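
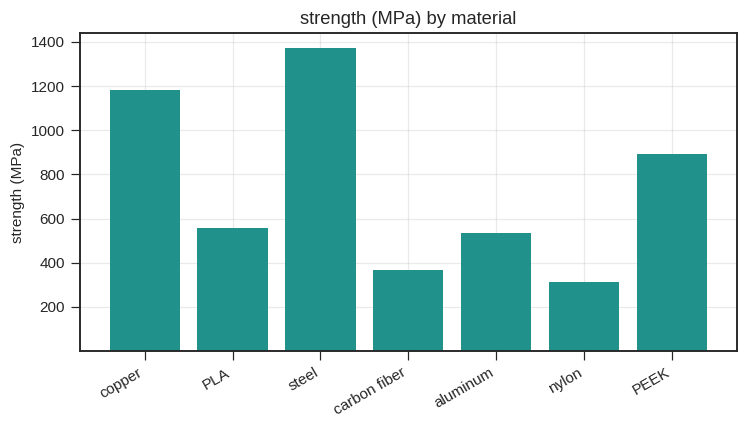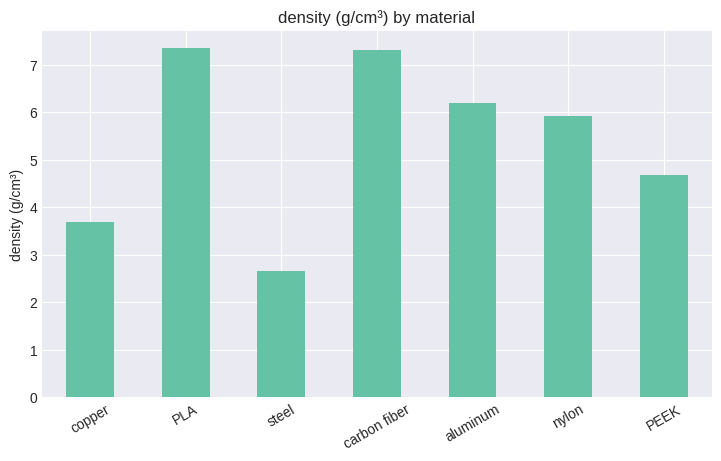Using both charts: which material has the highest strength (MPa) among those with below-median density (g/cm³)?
Chart 2 median density (g/cm³) ≈ 6; below-median materials: copper, steel, PEEK. Among those, steel has the highest strength (MPa) (≈ 1400).

steel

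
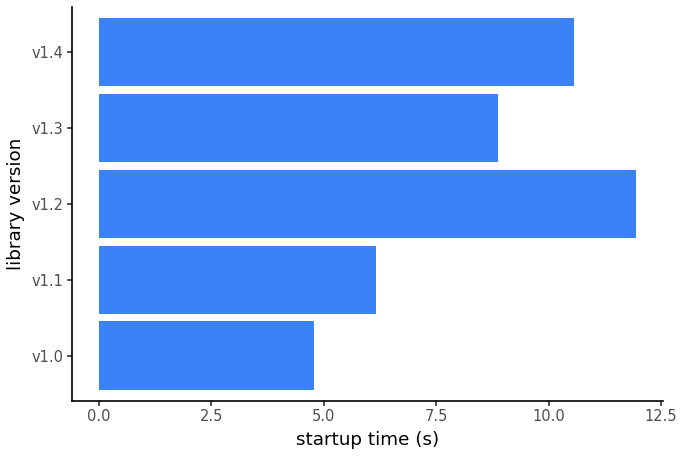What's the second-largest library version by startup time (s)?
Top 3: v1.2 ≈ 12, v1.4 ≈ 11, v1.3 ≈ 9.

v1.4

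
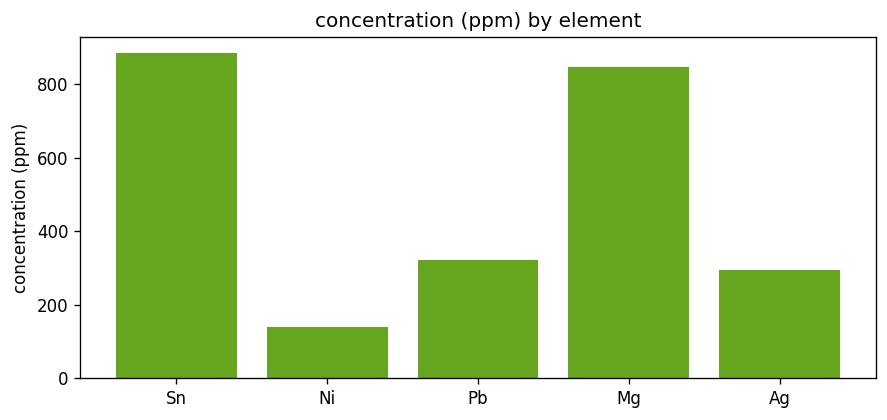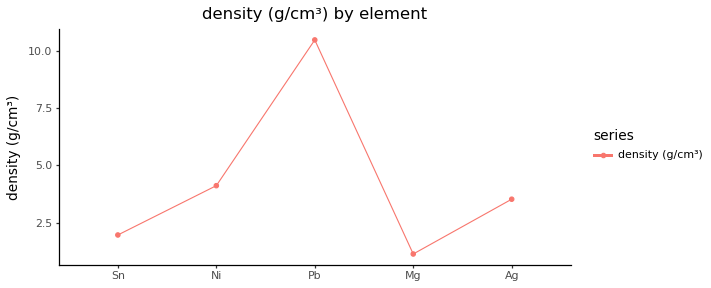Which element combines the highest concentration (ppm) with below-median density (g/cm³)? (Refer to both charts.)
Chart 2 median density (g/cm³) ≈ 4; below-median elements: Sn, Mg. Among those, Sn has the highest concentration (ppm) (≈ 900).

Sn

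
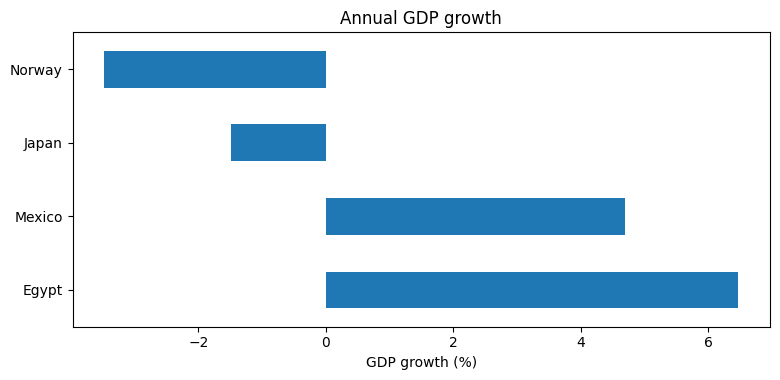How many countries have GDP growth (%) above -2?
3

Above -2: Egypt, Mexico, Japan.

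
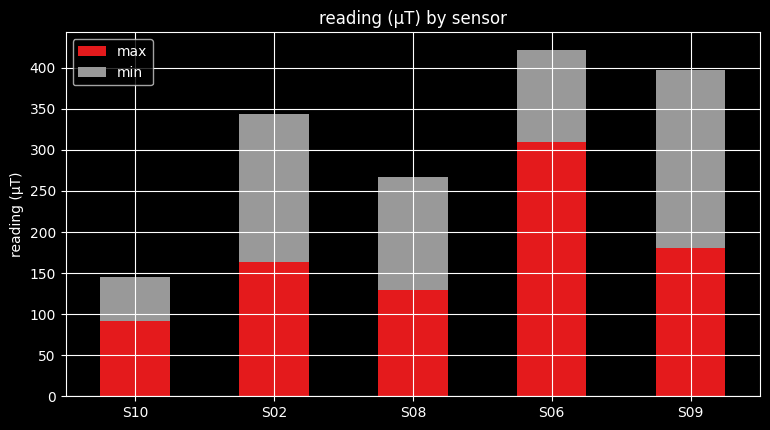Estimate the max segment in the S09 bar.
≈ 200

max top ≈ 200, bottom ≈ 0; segment ≈ 200.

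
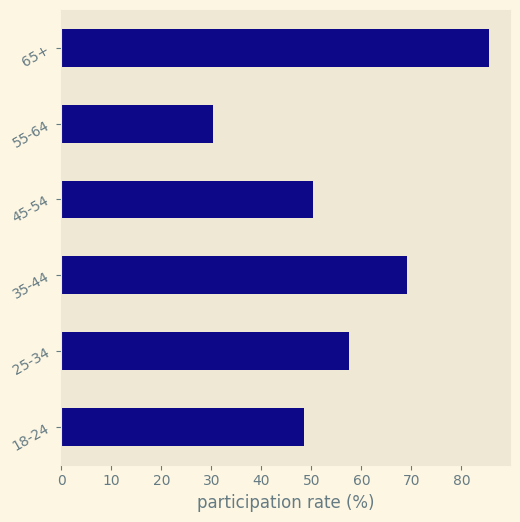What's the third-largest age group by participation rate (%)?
Top 4: 65+ ≈ 90, 35-44 ≈ 70, 25-34 ≈ 60, 45-54 ≈ 50.

25-34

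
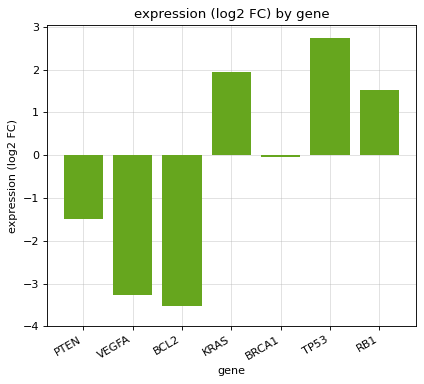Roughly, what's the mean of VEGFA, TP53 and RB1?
≈ 1

(-3 + 3 + 2) / 3 ≈ 1.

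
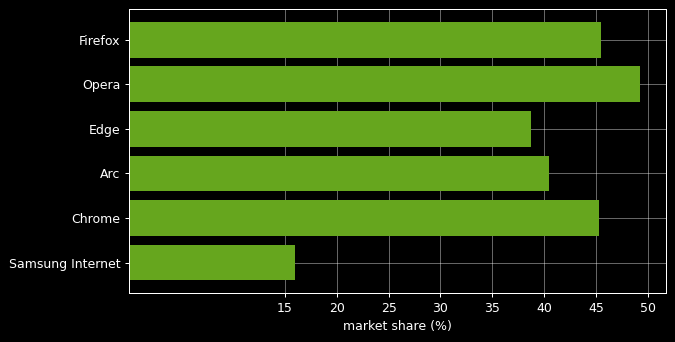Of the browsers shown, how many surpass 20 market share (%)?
Above 20: Firefox, Opera, Edge, Arc, Chrome.

5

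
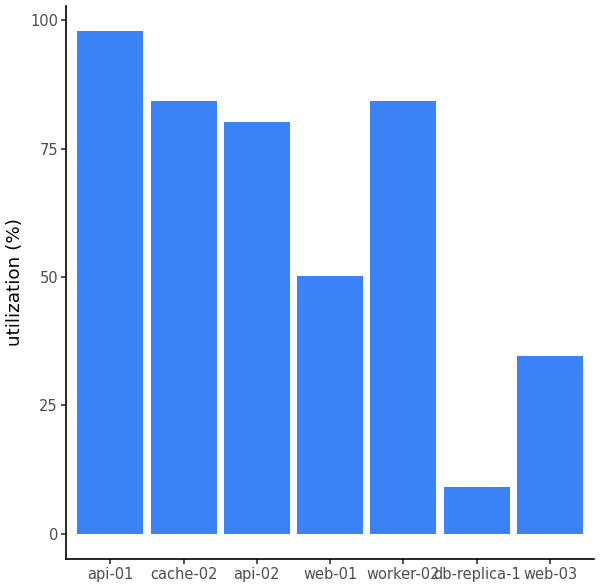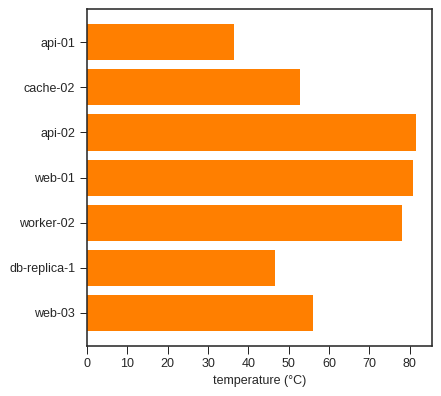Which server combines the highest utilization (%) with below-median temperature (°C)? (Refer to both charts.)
Chart 2 median temperature (°C) ≈ 60; below-median servers: api-01, cache-02, db-replica-1. Among those, api-01 has the highest utilization (%) (≈ 100).

api-01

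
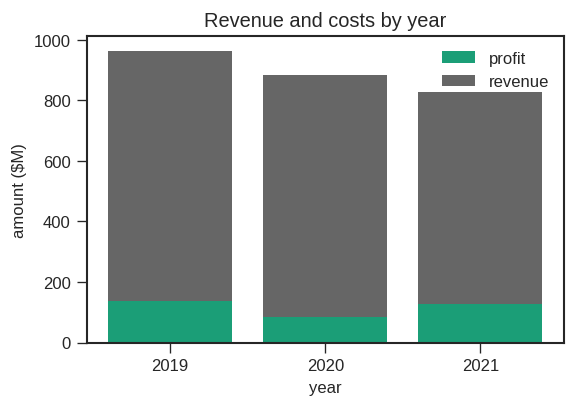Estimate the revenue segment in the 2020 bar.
≈ 800

revenue top ≈ 900, bottom ≈ 100; segment ≈ 800.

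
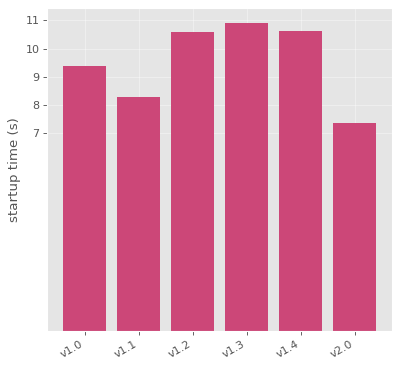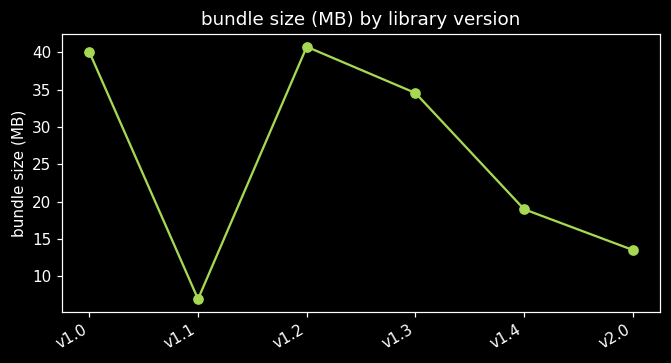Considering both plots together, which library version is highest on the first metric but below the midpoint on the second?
Chart 2 median bundle size (MB) ≈ 25; below-median library versions: v1.1, v1.4, v2.0. Among those, v1.4 has the highest startup time (s) (≈ 11).

v1.4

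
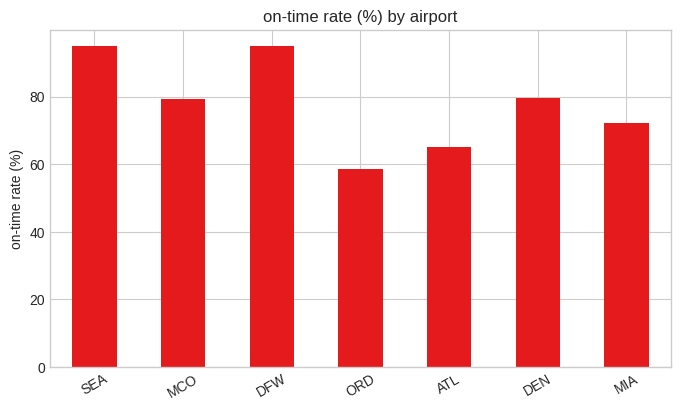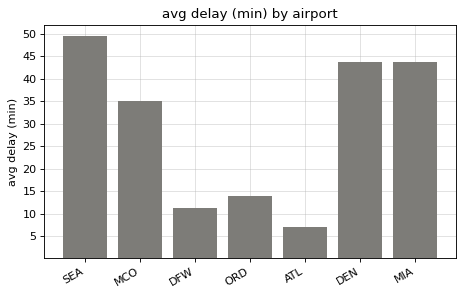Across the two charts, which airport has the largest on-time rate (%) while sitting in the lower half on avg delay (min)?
Chart 2 median avg delay (min) ≈ 35; below-median airports: DFW, ORD, ATL. Among those, DFW has the highest on-time rate (%) (≈ 90).

DFW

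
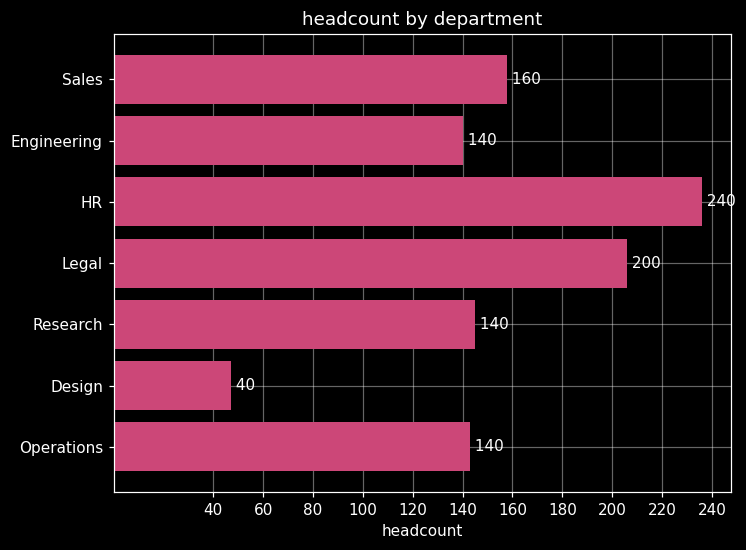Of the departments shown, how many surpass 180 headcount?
Above 180: HR, Legal.

2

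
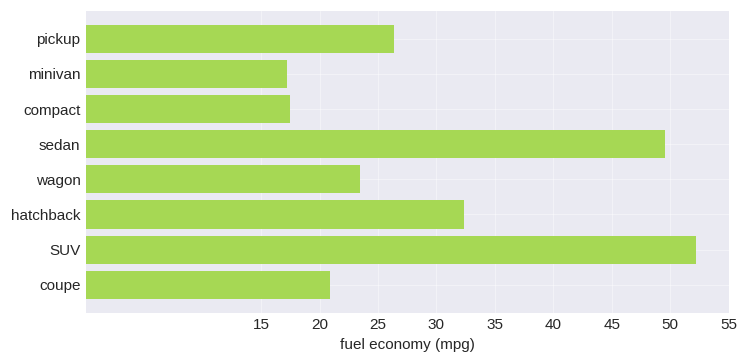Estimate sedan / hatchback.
sedan ≈ 50, hatchback ≈ 30; 50/30 ≈ 1.67.

≈ 1.67×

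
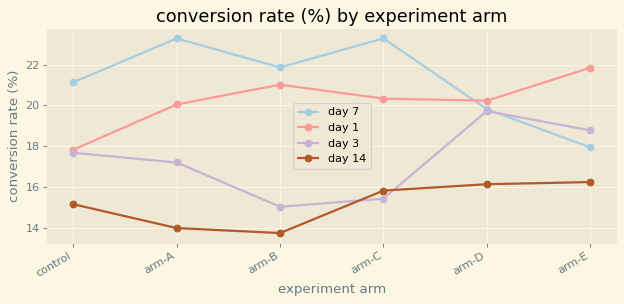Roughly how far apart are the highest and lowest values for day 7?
≈ 5

Max arm-C ≈ 23, min arm-E ≈ 18; range ≈ 5.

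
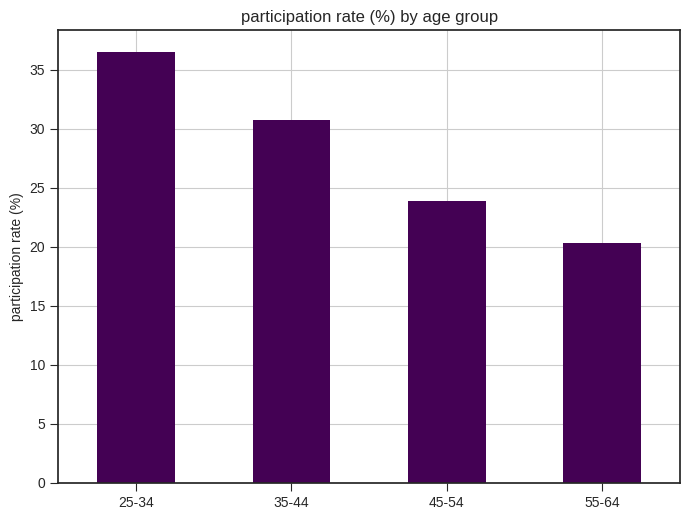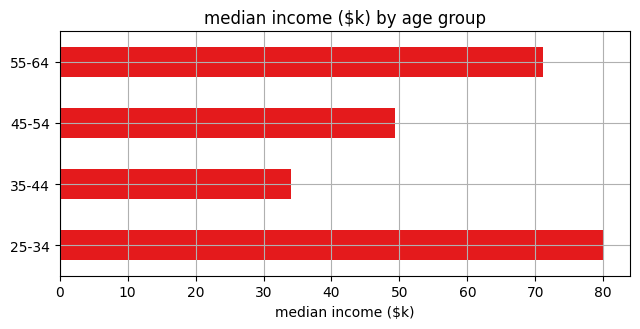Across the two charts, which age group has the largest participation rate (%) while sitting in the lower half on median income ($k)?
Chart 2 median median income ($k) ≈ 60; below-median age groups: 35-44, 45-54. Among those, 35-44 has the highest participation rate (%) (≈ 30).

35-44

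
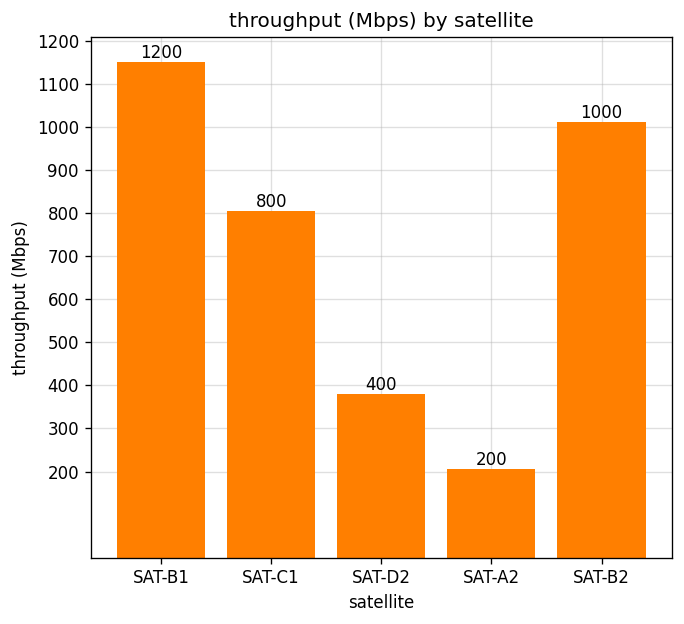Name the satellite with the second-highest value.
SAT-B2

Top 3: SAT-B1 ≈ 1200, SAT-B2 ≈ 1000, SAT-C1 ≈ 800.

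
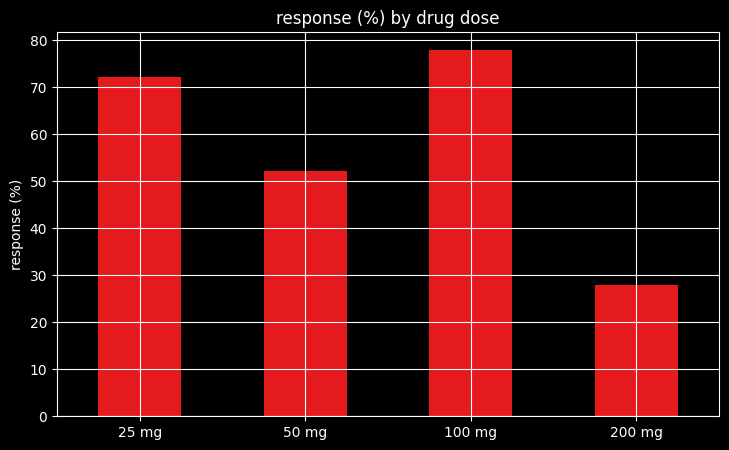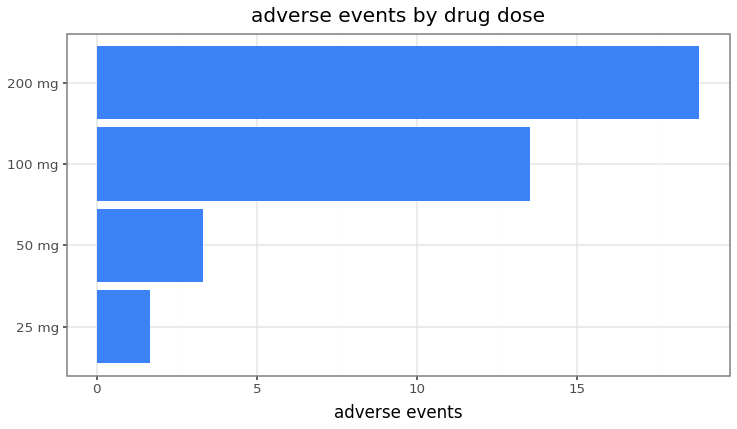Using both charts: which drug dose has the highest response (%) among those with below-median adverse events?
25 mg

Chart 2 median adverse events ≈ 8; below-median drug doses: 25 mg, 50 mg. Among those, 25 mg has the highest response (%) (≈ 70).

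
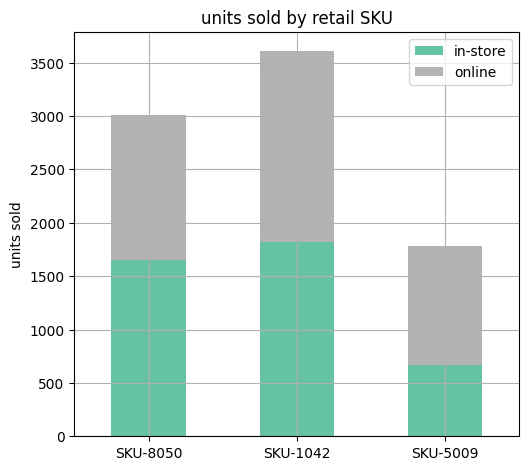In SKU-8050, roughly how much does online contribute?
≈ 1500

online top ≈ 3000, bottom ≈ 1500; segment ≈ 1500.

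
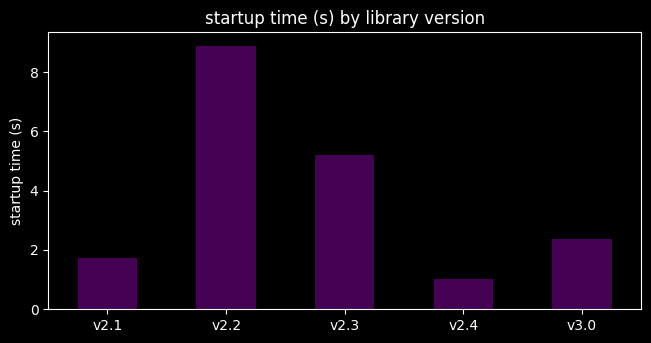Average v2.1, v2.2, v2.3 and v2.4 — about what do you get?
(2 + 9 + 5 + 1) / 4 ≈ 4.

≈ 4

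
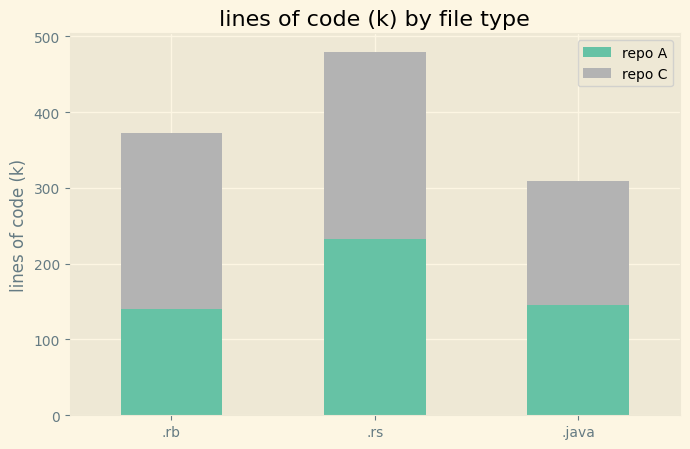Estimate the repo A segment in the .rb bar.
≈ 150

repo A top ≈ 150, bottom ≈ 0; segment ≈ 150.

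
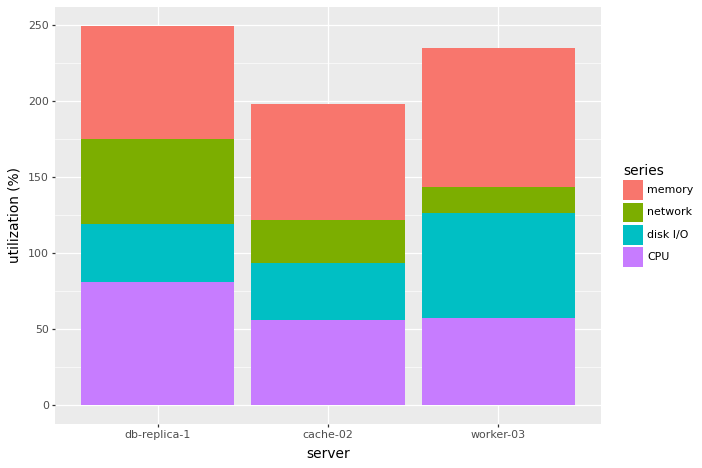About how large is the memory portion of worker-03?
≈ 75

memory top ≈ 225, bottom ≈ 150; segment ≈ 75.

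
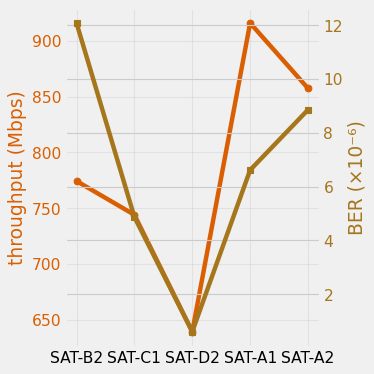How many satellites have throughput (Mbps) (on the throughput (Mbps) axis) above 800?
Above 800: SAT-A1, SAT-A2.

2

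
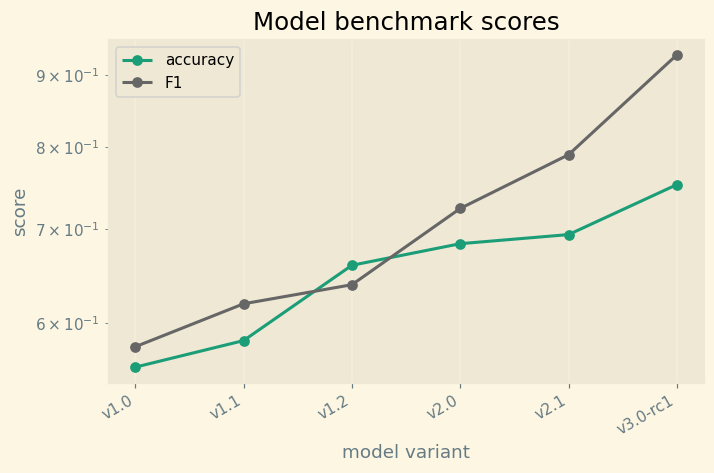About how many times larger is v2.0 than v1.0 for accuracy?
v2.0 ≈ 0.70, v1.0 ≈ 0.55; 0.70/0.55 ≈ 1.27.

≈ 1.27×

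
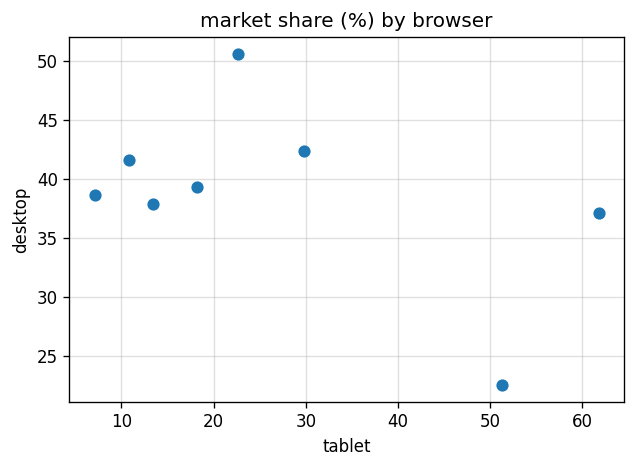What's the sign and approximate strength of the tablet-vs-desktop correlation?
Points are negatively correlated; moderate (|r| ≈ 0.5).

negative, moderate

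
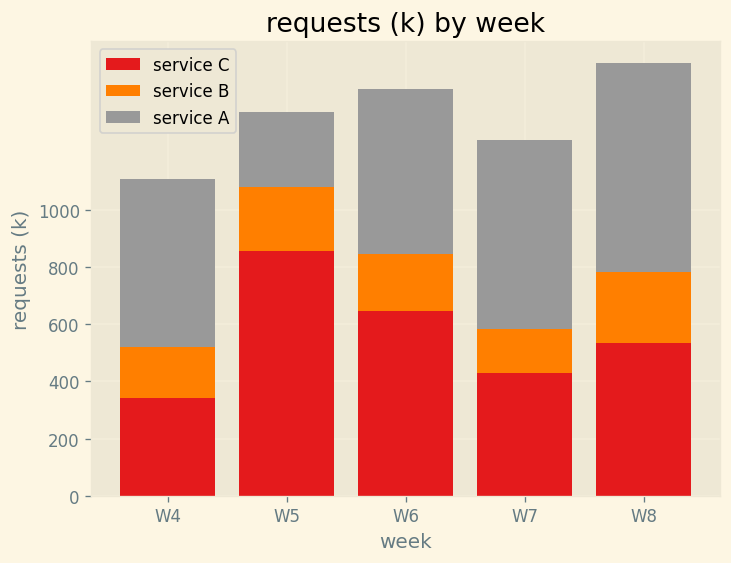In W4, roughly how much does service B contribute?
service B top ≈ 600, bottom ≈ 400; segment ≈ 200.

≈ 200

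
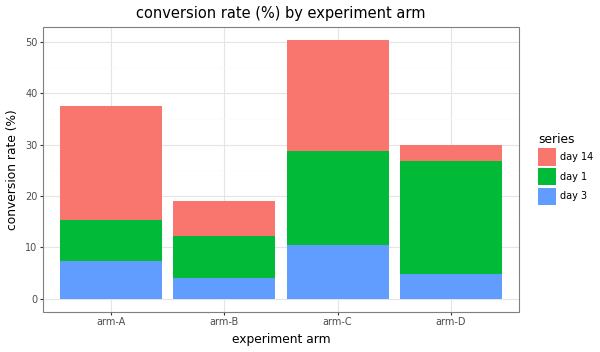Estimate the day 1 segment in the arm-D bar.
day 1 top ≈ 25, bottom ≈ 5; segment ≈ 20.

≈ 20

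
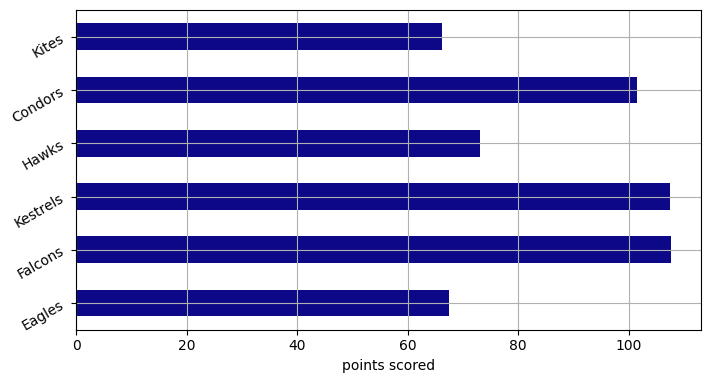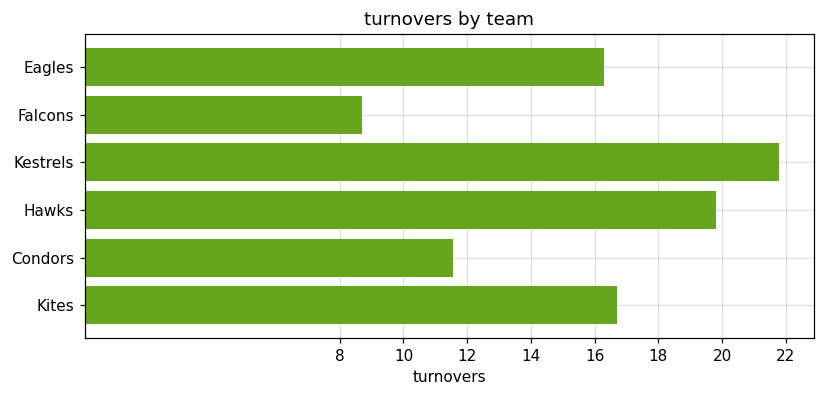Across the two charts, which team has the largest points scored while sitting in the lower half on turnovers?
Falcons

Chart 2 median turnovers ≈ 16; below-median teams: Eagles, Falcons, Condors. Among those, Falcons has the highest points scored (≈ 110).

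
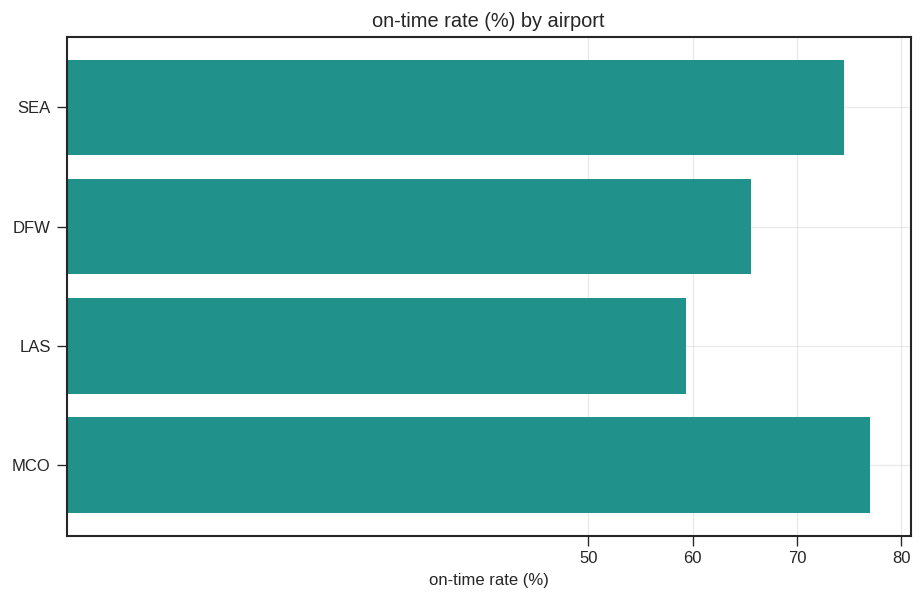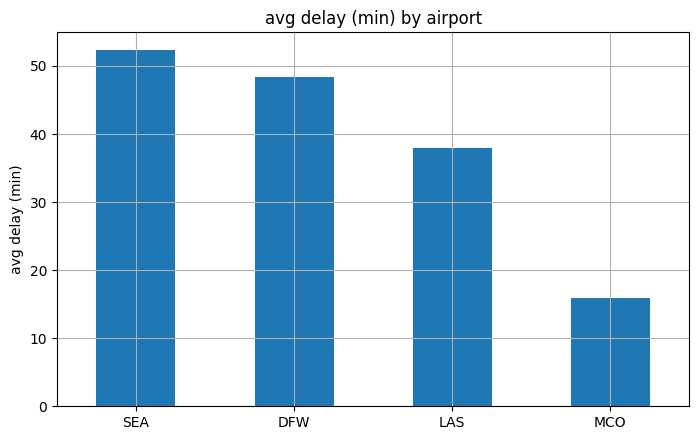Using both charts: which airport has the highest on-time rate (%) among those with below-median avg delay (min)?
MCO

Chart 2 median avg delay (min) ≈ 45; below-median airports: LAS, MCO. Among those, MCO has the highest on-time rate (%) (≈ 80).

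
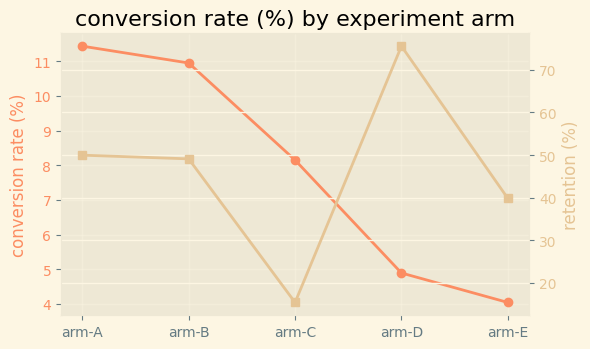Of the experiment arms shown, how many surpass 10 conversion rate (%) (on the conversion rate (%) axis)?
2

Above 10: arm-A, arm-B.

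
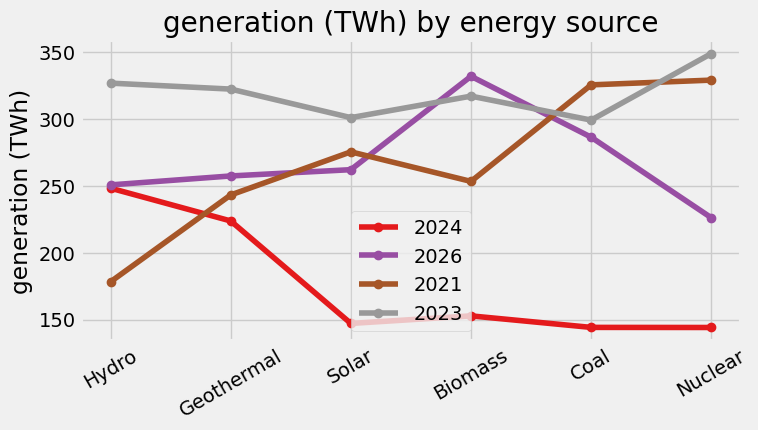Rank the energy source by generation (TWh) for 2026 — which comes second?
Top 3 for 2026: Biomass ≈ 340, Coal ≈ 280, Solar ≈ 260.

Coal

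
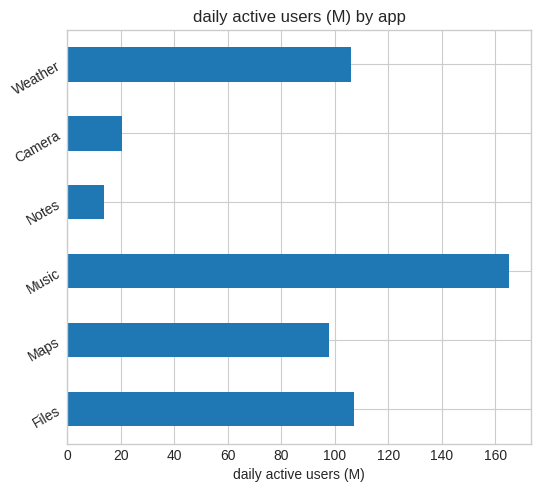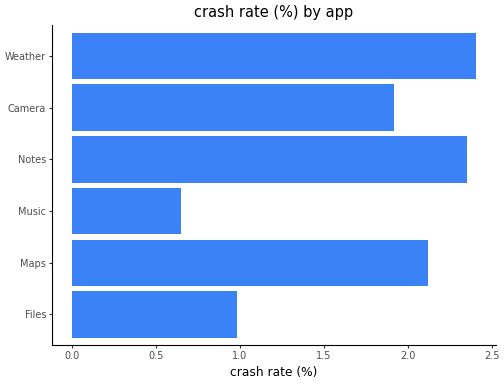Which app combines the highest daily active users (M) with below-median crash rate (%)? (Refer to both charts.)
Chart 2 median crash rate (%) ≈ 2; below-median apps: Files, Music, Camera. Among those, Music has the highest daily active users (M) (≈ 160).

Music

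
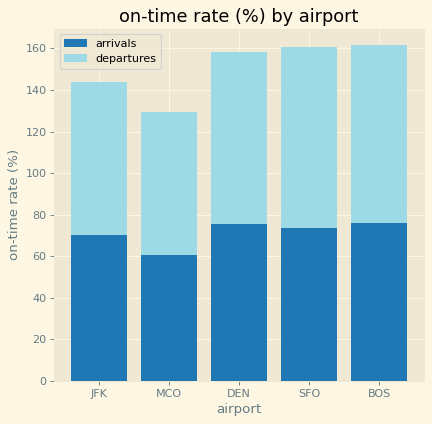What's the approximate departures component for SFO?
departures top ≈ 160, bottom ≈ 80; segment ≈ 80.

≈ 80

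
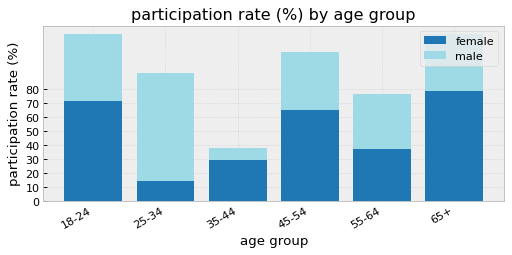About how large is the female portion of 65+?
female top ≈ 80, bottom ≈ 0; segment ≈ 80.

≈ 80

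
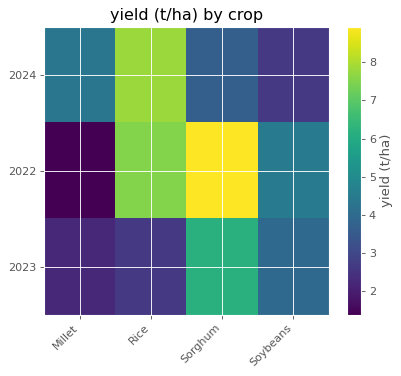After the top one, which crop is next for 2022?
Top 3 for 2022: Sorghum ≈ 9, Rice ≈ 8, Soybeans ≈ 4.

Rice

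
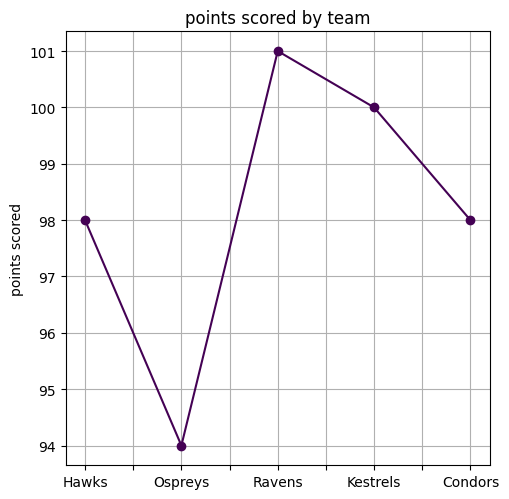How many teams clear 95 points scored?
Above 95: Hawks, Ravens, Kestrels, Condors.

4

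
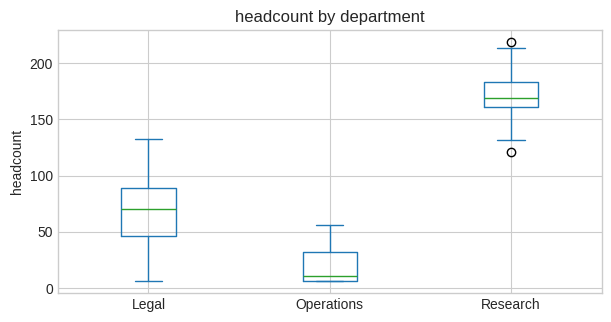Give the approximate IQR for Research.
Q3 ≈ 180, Q1 ≈ 160; IQR ≈ 20.

≈ 20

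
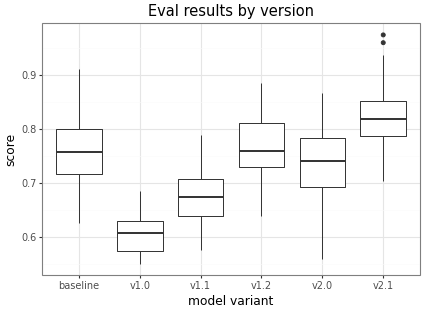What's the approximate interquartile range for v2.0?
Q3 ≈ 0.78, Q1 ≈ 0.70; IQR ≈ 0.08.

≈ 0.08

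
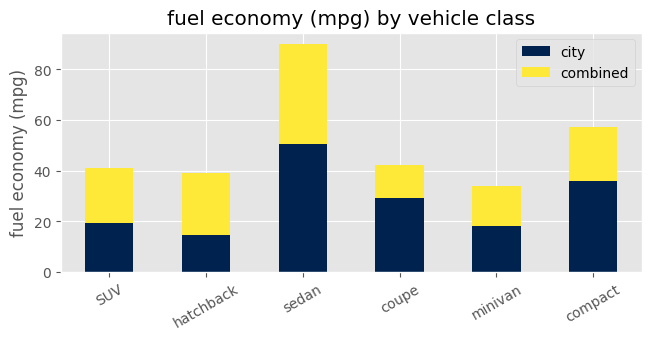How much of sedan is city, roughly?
≈ 50

city top ≈ 50, bottom ≈ 0; segment ≈ 50.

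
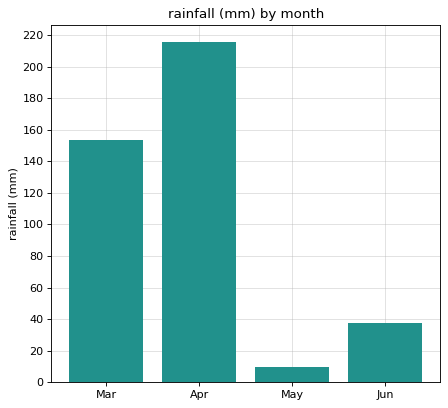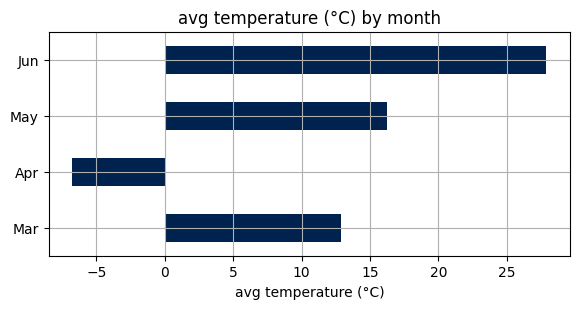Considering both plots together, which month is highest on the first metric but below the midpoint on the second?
Chart 2 median avg temperature (°C) ≈ 15; below-median months: Mar, Apr. Among those, Apr has the highest rainfall (mm) (≈ 220).

Apr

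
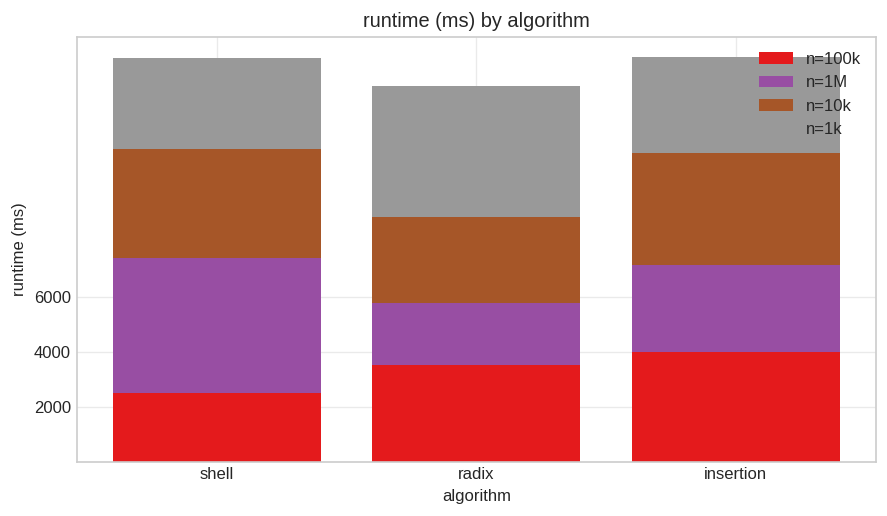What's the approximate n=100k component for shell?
n=100k top ≈ 2000, bottom ≈ 0; segment ≈ 2000.

≈ 2000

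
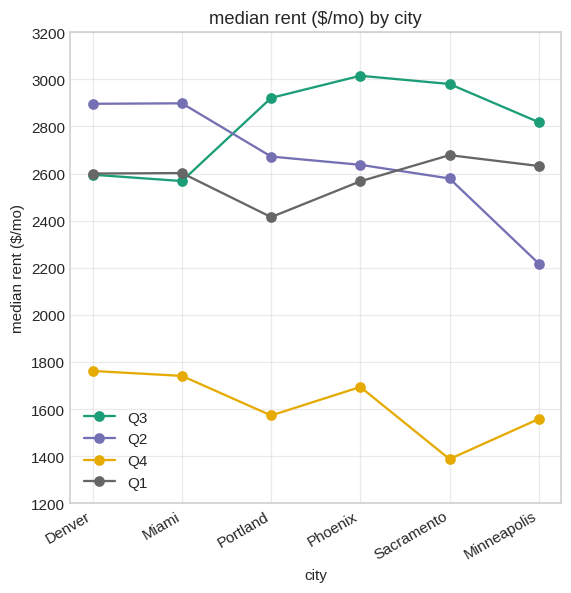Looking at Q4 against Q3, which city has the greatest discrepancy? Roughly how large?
Sacramento: Q4 ≈ 1400, Q3 ≈ 3000 → gap ≈ 1600. Next-largest (Portland) is only ≈ 1400.

Sacramento, ≈ 1600 $/mo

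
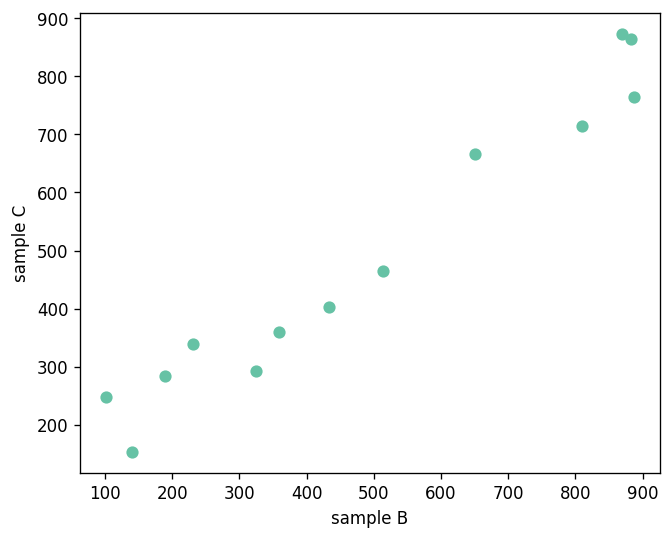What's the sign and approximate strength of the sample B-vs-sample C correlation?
positive, strong

Points are positively correlated; strong (|r| ≈ 1.0).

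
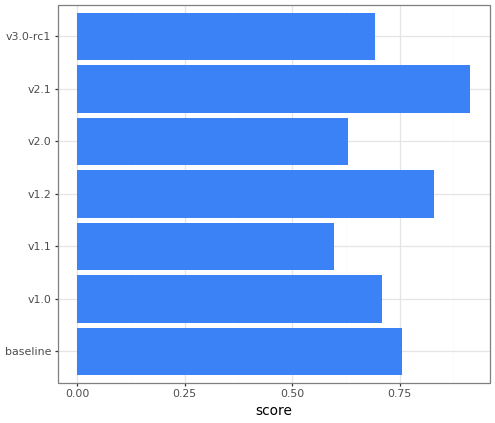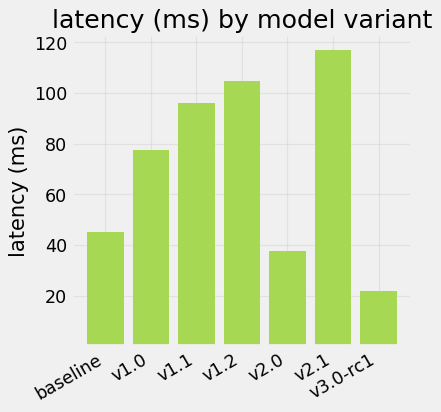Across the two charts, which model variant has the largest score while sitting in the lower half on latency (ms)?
Chart 2 median latency (ms) ≈ 80; below-median model variants: baseline, v2.0, v3.0-rc1. Among those, baseline has the highest score (≈ 0.8).

baseline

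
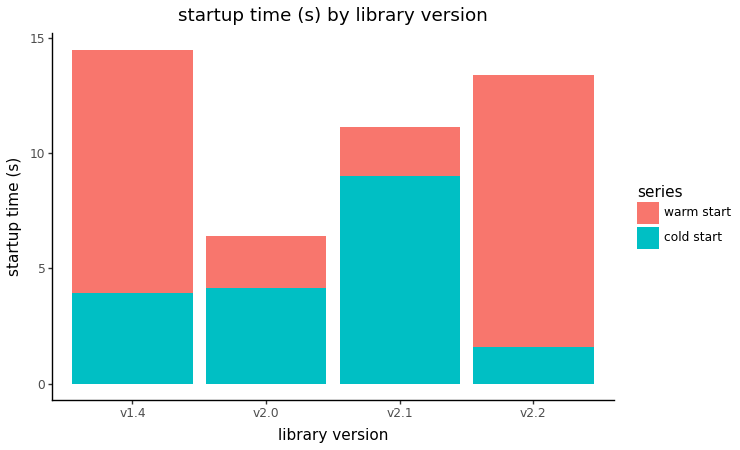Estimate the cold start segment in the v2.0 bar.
cold start top ≈ 4, bottom ≈ 0; segment ≈ 4.

≈ 4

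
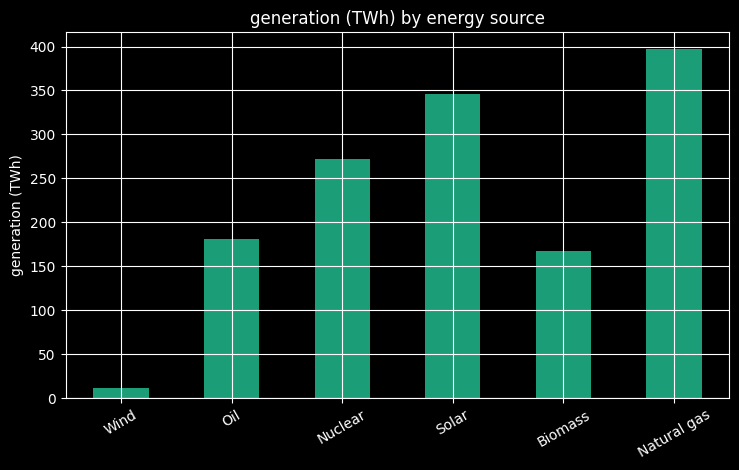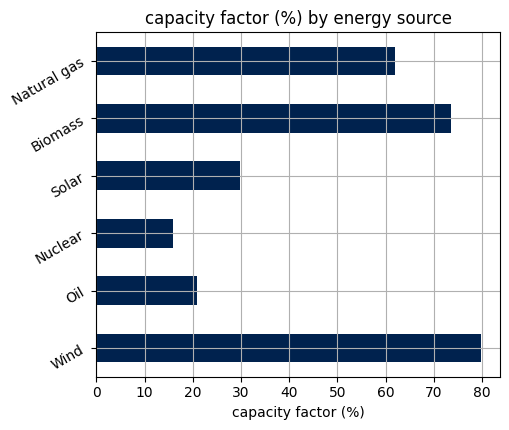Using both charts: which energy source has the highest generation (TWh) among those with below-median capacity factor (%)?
Solar

Chart 2 median capacity factor (%) ≈ 50; below-median energy sources: Oil, Nuclear, Solar. Among those, Solar has the highest generation (TWh) (≈ 350).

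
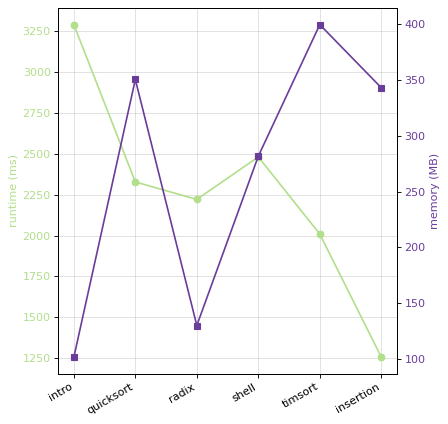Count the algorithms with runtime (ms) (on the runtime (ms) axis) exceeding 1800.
5

Above 1800: intro, quicksort, radix, shell, timsort.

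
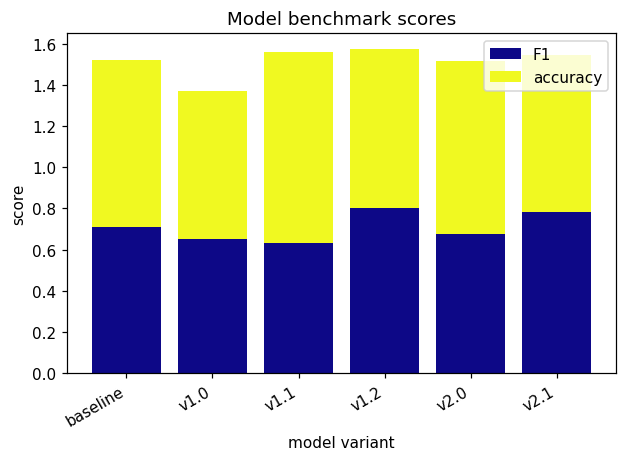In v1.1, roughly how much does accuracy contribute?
accuracy top ≈ 1.6, bottom ≈ 0.6; segment ≈ 1.0.

≈ 1.0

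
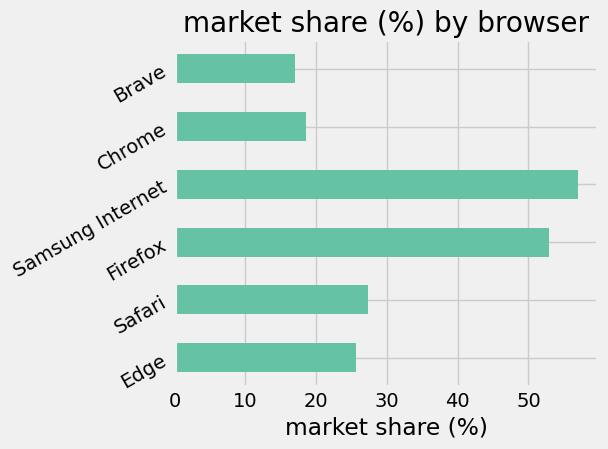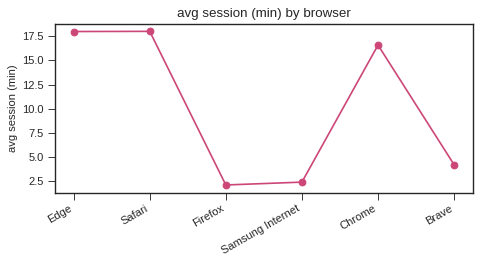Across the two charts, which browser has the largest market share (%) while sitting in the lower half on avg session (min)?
Chart 2 median avg session (min) ≈ 10; below-median browsers: Firefox, Samsung Internet, Brave. Among those, Samsung Internet has the highest market share (%) (≈ 60).

Samsung Internet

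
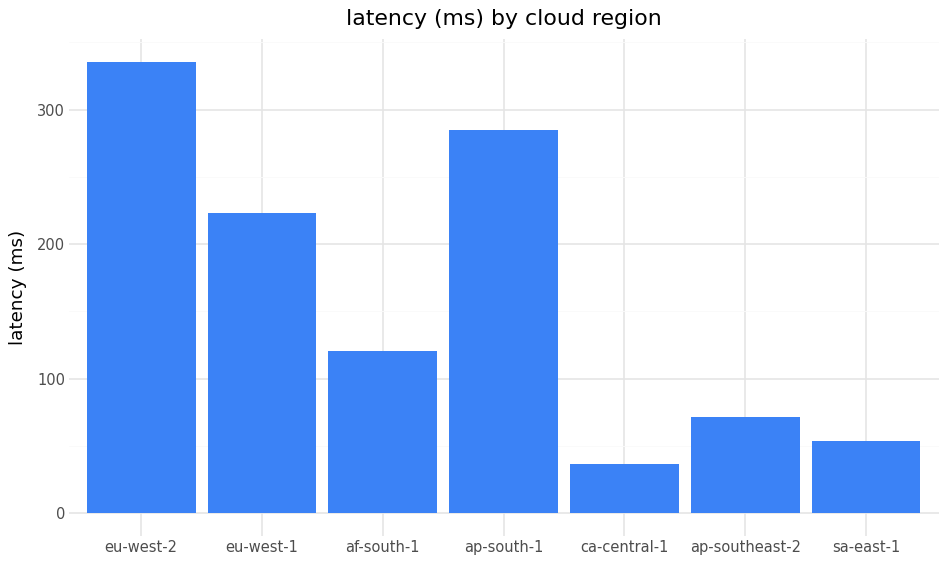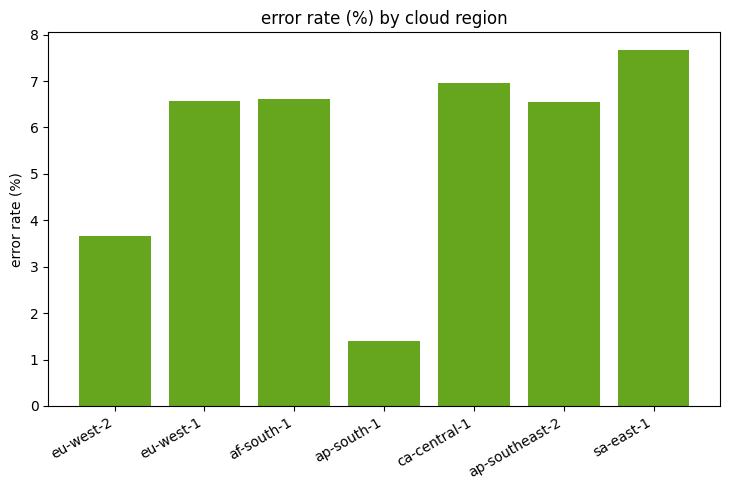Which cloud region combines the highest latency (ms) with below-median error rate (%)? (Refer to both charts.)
Chart 2 median error rate (%) ≈ 7; below-median cloud regions: eu-west-2, ap-south-1, ap-southeast-2. Among those, eu-west-2 has the highest latency (ms) (≈ 350).

eu-west-2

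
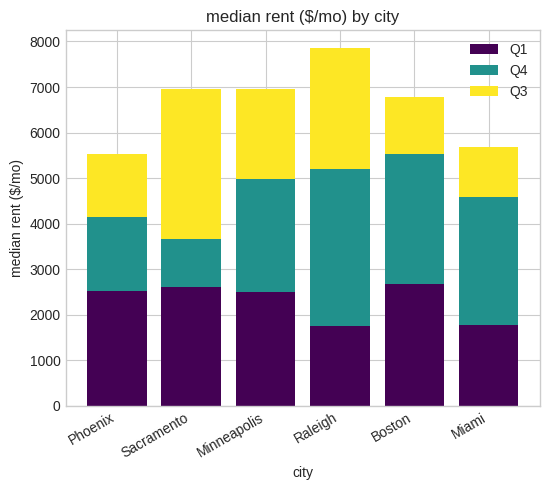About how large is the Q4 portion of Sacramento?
≈ 1000

Q4 top ≈ 4000, bottom ≈ 3000; segment ≈ 1000.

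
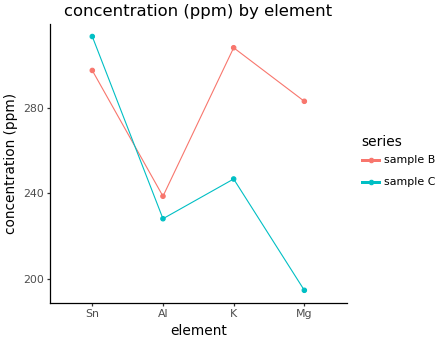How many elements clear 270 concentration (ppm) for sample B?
3

Above 270: Sn, K, Mg.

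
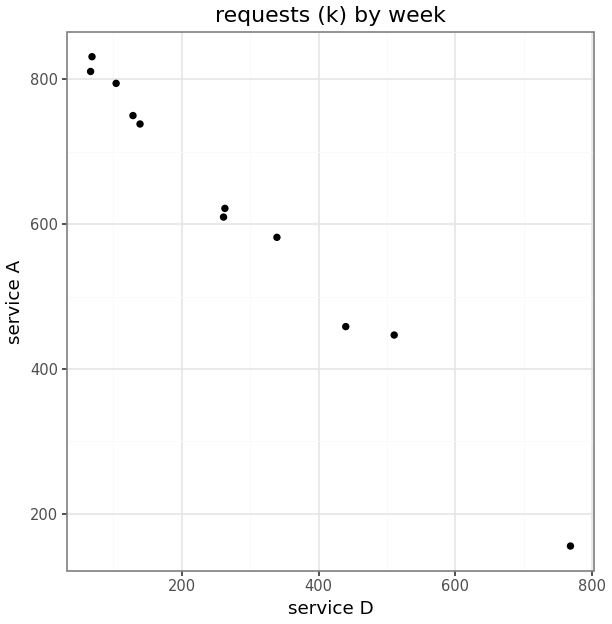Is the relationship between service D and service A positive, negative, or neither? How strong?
Points are negatively correlated; strong (|r| ≈ 1.0).

negative, strong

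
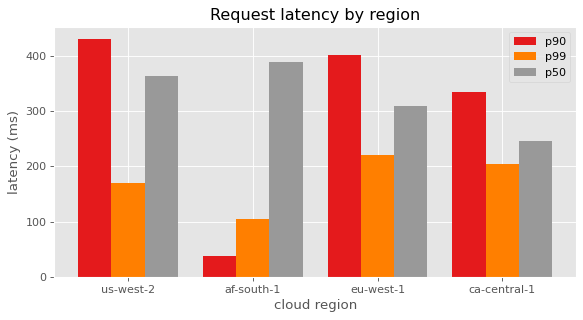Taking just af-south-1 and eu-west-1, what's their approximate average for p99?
(100 + 200) / 2 ≈ 150.

≈ 150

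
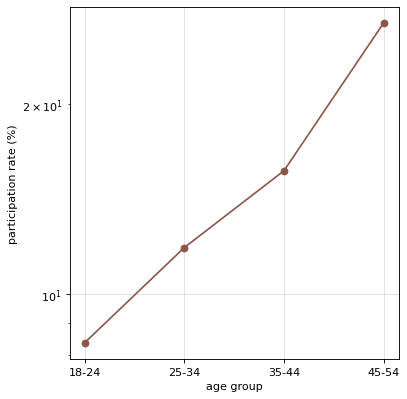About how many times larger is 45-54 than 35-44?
45-54 ≈ 26, 35-44 ≈ 16; 26/16 ≈ 1.62.

≈ 1.62×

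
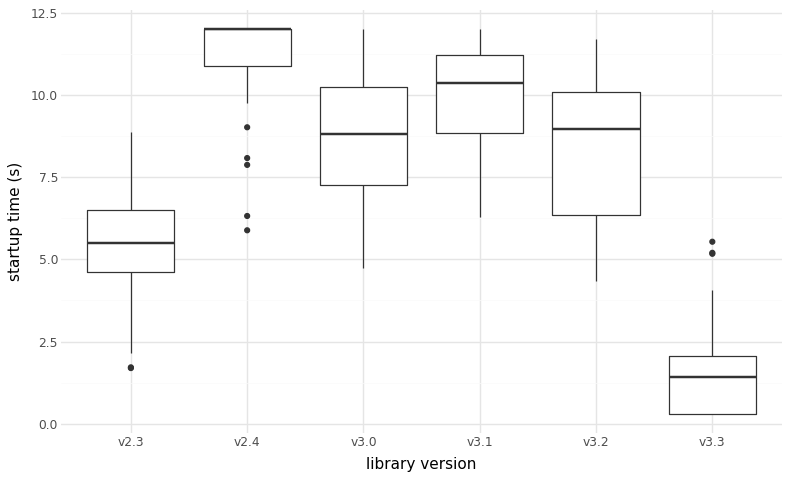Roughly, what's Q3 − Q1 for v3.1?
Q3 ≈ 11, Q1 ≈ 9; IQR ≈ 2.

≈ 2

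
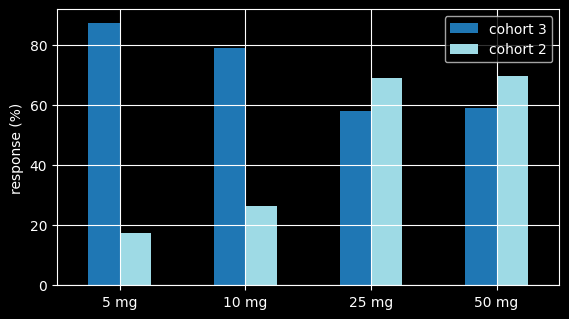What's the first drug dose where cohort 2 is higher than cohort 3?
25 mg

10 mg: cohort 2 ≈ 30 vs cohort 3 ≈ 80 (not yet); 25 mg: cohort 2 ≈ 70 vs cohort 3 ≈ 60 (first crossover).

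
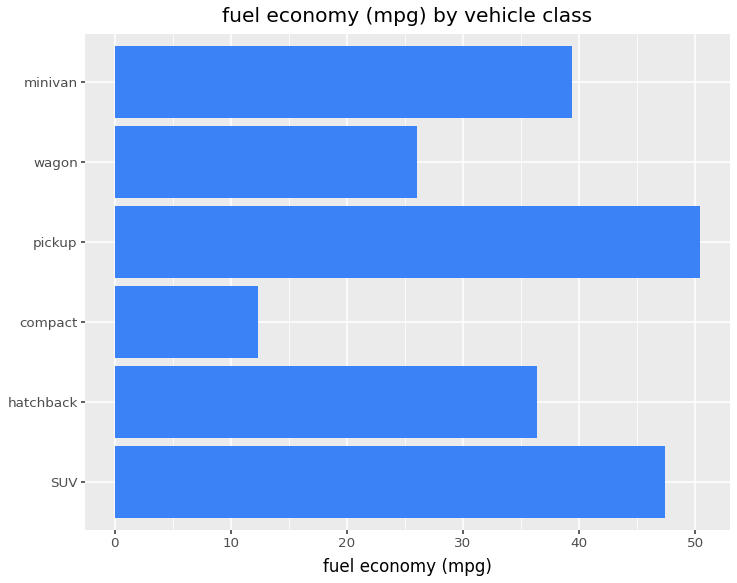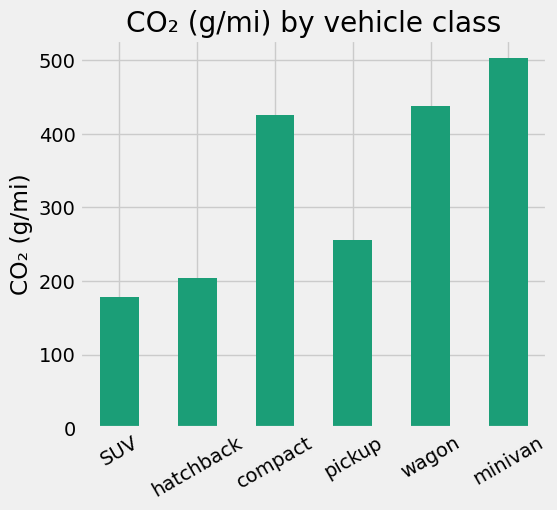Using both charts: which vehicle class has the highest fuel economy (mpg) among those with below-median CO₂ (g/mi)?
pickup

Chart 2 median CO₂ (g/mi) ≈ 350; below-median vehicle classes: SUV, hatchback, pickup. Among those, pickup has the highest fuel economy (mpg) (≈ 50).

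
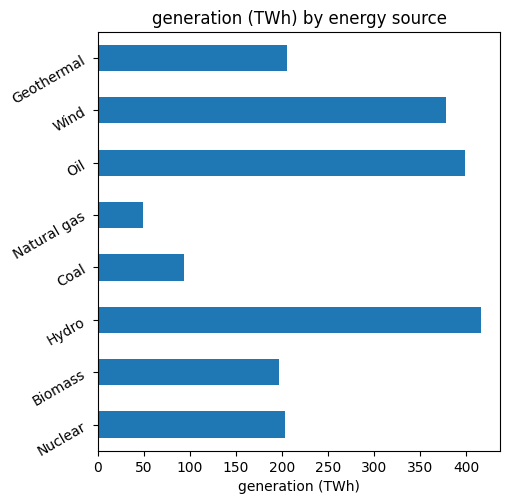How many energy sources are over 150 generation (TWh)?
Above 150: Nuclear, Biomass, Hydro, Oil, Wind, Geothermal.

6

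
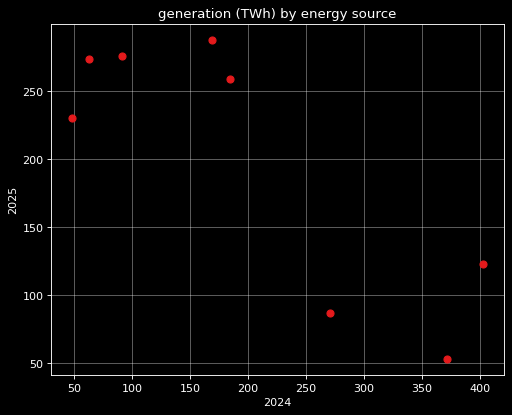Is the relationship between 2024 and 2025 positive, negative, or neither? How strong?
Points are negatively correlated; strong (|r| ≈ 0.8).

negative, strong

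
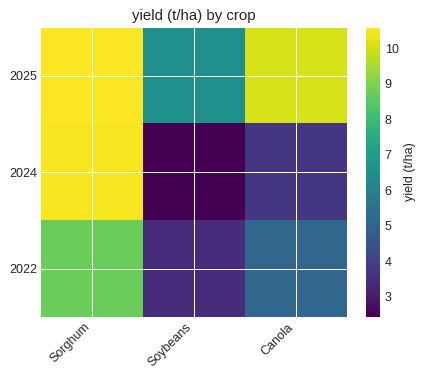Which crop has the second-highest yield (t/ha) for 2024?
Top 3 for 2024: Sorghum ≈ 10, Canola ≈ 4, Soybeans ≈ 2.

Canola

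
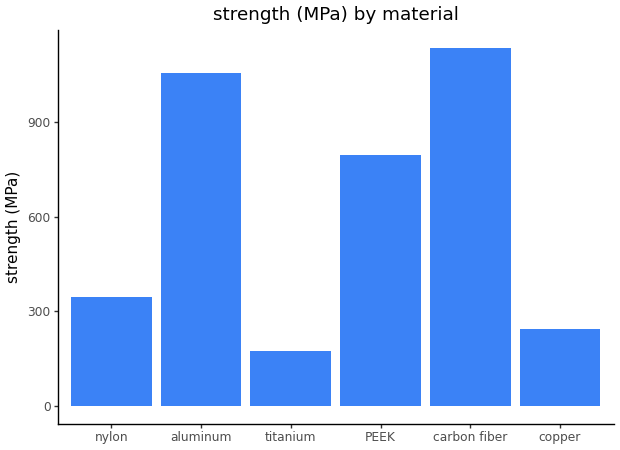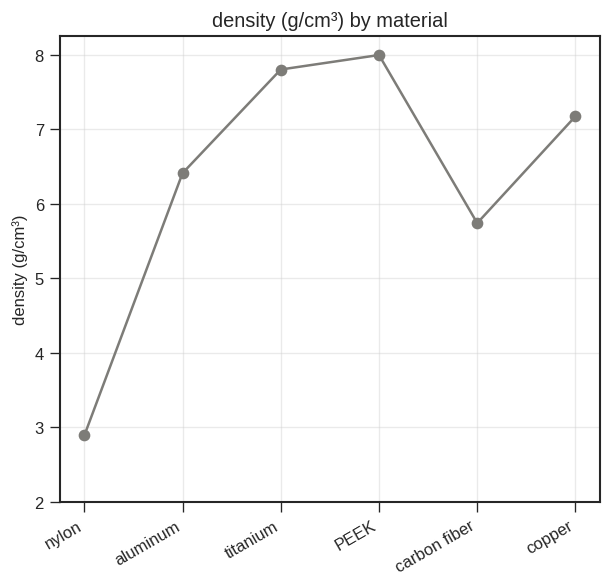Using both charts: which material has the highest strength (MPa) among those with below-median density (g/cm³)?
Chart 2 median density (g/cm³) ≈ 7; below-median materials: nylon, aluminum, carbon fiber. Among those, carbon fiber has the highest strength (MPa) (≈ 1200).

carbon fiber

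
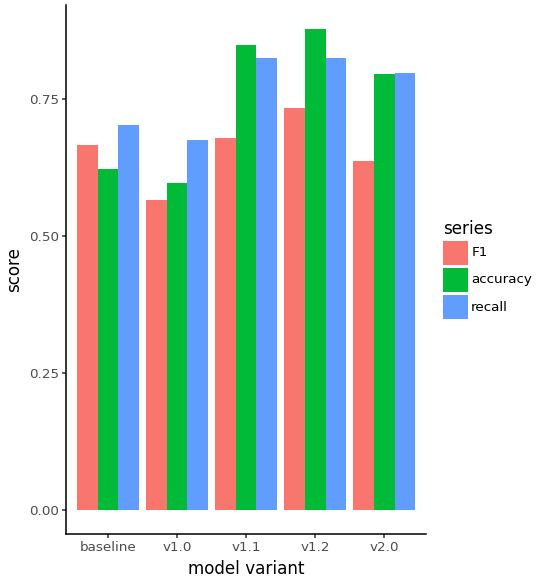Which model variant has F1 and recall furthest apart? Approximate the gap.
v2.0, ≈ 0.2

v2.0: F1 ≈ 0.6, recall ≈ 0.8 → gap ≈ 0.2. Next-largest (v1.1) is only ≈ 0.1.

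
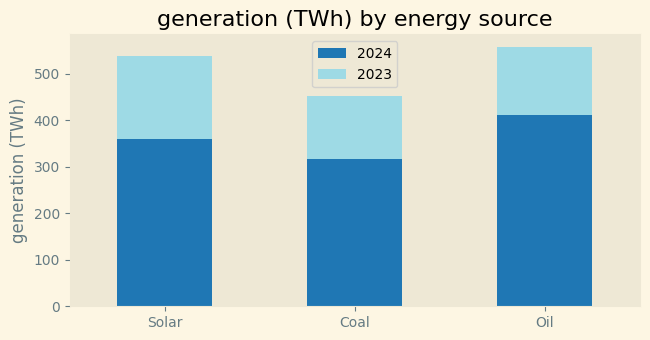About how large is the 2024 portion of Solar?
≈ 350

2024 top ≈ 350, bottom ≈ 0; segment ≈ 350.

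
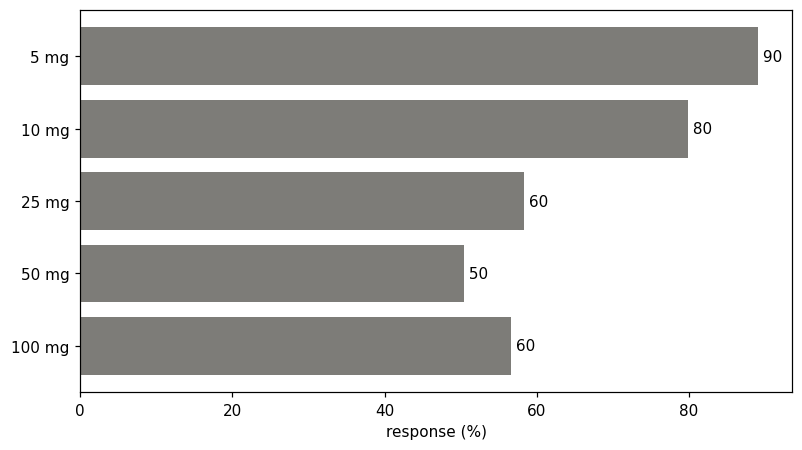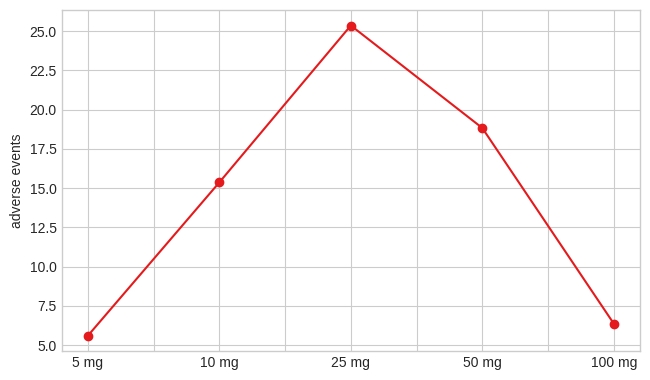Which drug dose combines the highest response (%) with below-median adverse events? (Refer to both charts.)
5 mg

Chart 2 median adverse events ≈ 15; below-median drug doses: 5 mg, 100 mg. Among those, 5 mg has the highest response (%) (≈ 90).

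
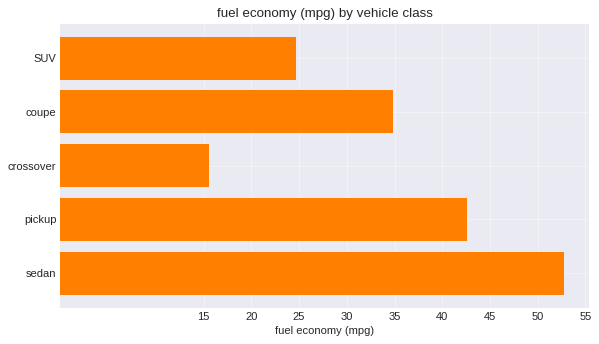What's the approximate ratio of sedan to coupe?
≈ 1.57×

sedan ≈ 55, coupe ≈ 35; 55/35 ≈ 1.57.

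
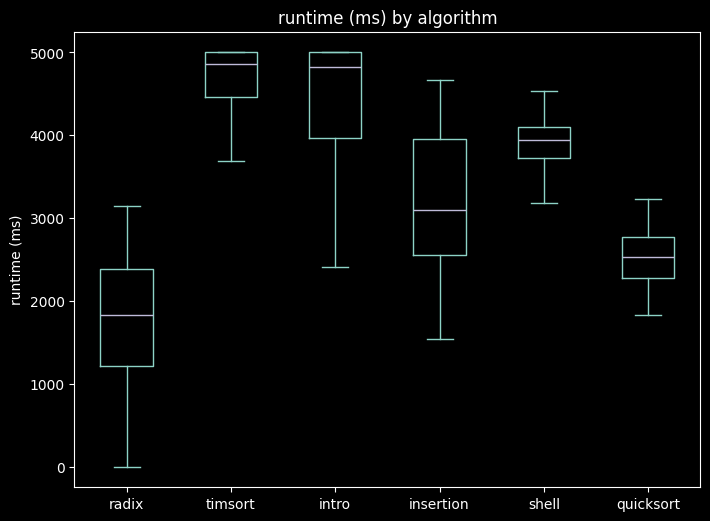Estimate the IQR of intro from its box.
≈ 1000

Q3 ≈ 5000, Q1 ≈ 4000; IQR ≈ 1000.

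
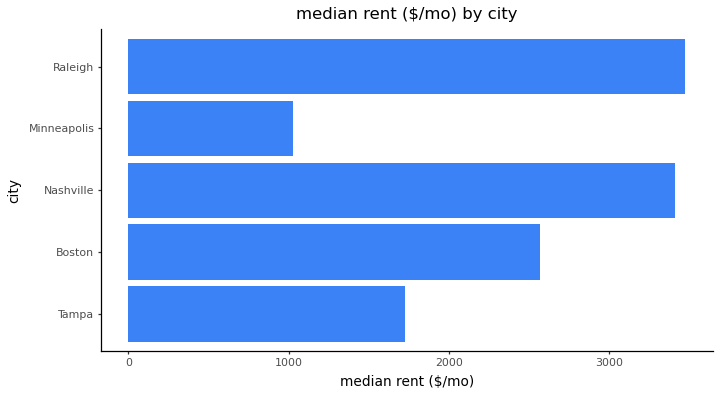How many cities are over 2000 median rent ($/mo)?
Above 2000: Boston, Nashville, Raleigh.

3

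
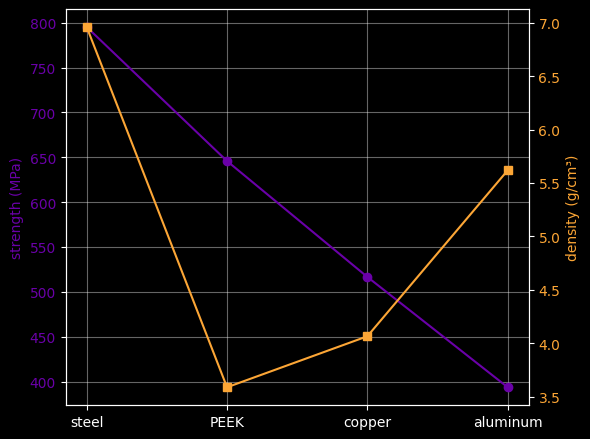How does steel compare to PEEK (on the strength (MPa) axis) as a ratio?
≈ 1.23×

steel ≈ 800, PEEK ≈ 650; 800/650 ≈ 1.23.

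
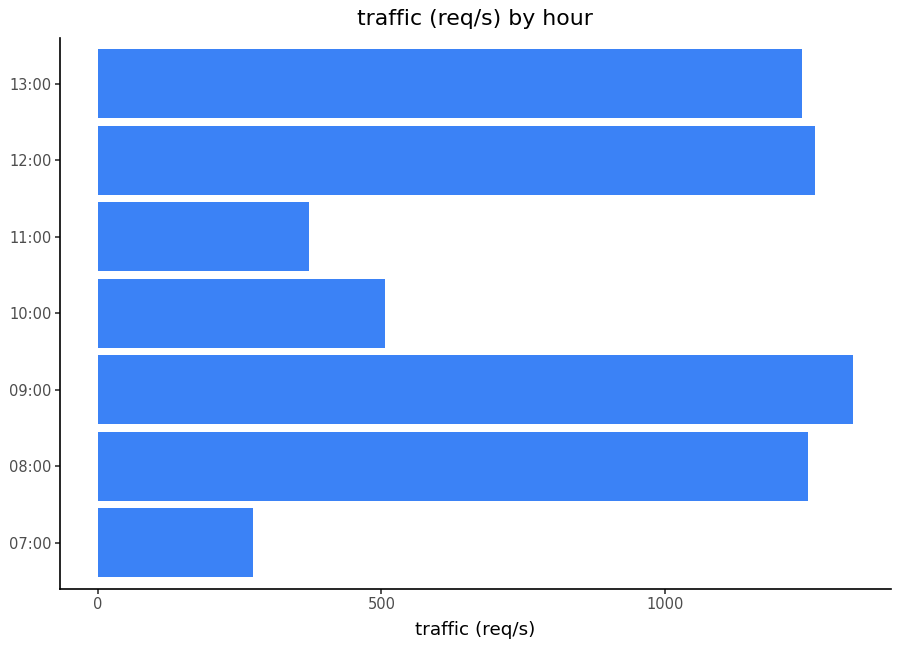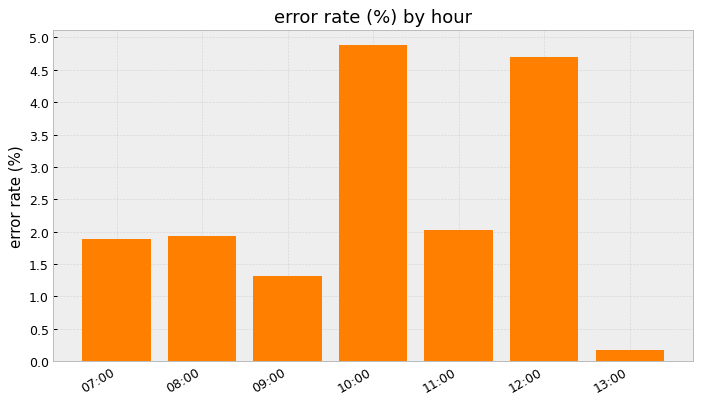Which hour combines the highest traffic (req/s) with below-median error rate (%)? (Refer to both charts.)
Chart 2 median error rate (%) ≈ 2; below-median hours: 07:00, 09:00, 13:00. Among those, 09:00 has the highest traffic (req/s) (≈ 1400).

09:00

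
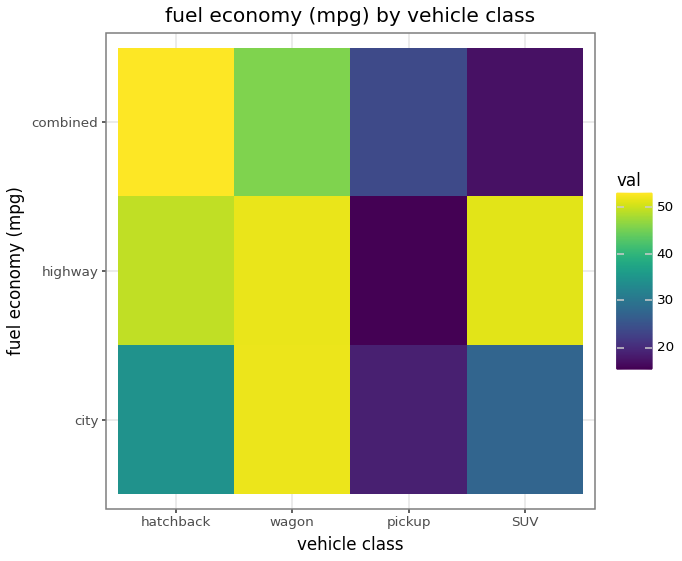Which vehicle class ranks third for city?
SUV

Top 4 for city: wagon ≈ 50, hatchback ≈ 35, SUV ≈ 25, pickup ≈ 20.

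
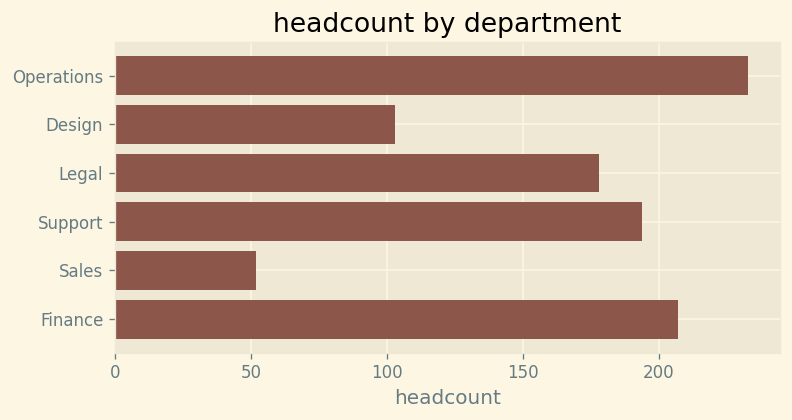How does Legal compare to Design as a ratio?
≈ 1.8×

Legal ≈ 180, Design ≈ 100; 180/100 ≈ 1.8.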